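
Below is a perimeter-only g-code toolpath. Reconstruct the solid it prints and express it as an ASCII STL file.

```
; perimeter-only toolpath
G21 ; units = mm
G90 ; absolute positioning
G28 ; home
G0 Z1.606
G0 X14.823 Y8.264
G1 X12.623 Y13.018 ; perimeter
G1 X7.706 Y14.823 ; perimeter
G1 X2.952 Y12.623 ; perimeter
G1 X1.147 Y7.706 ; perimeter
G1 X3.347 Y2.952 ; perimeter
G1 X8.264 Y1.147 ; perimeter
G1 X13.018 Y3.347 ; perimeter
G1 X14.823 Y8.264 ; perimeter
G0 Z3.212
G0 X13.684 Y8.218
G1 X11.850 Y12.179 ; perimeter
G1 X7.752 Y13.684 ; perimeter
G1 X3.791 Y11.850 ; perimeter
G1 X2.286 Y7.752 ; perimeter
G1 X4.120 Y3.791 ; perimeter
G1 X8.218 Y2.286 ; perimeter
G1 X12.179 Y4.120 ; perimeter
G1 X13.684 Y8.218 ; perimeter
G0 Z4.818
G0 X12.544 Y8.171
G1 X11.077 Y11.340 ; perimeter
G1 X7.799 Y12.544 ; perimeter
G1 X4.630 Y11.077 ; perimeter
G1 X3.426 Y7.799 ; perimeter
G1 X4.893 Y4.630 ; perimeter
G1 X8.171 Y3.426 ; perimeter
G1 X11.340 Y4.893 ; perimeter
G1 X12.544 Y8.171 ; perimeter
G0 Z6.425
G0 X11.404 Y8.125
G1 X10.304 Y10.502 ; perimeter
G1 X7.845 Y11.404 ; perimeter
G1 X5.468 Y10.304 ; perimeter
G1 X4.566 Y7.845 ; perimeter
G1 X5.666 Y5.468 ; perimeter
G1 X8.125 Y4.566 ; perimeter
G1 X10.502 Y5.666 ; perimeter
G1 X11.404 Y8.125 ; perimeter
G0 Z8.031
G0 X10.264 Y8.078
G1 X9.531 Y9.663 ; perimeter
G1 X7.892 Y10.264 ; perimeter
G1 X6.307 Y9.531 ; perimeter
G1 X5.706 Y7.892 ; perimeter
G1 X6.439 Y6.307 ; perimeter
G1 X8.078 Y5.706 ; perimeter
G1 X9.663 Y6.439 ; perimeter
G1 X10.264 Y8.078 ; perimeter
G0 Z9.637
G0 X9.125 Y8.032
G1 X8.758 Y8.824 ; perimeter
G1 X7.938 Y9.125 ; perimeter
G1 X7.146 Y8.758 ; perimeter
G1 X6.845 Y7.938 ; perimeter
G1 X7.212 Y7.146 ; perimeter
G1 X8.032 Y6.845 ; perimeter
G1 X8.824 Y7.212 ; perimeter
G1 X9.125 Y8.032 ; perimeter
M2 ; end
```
solid part
  facet normal 0.0000 0.0000 -1.0000
    outer loop
      vertex 7.659 15.963 0.000
      vertex 13.396 13.857 0.000
      vertex 15.963 8.311 0.000
    endloop
  endfacet
  facet normal 0.0000 0.0000 -1.0000
    outer loop
      vertex 2.113 13.396 0.000
      vertex 7.659 15.963 0.000
      vertex 15.963 8.311 0.000
    endloop
  endfacet
  facet normal 0.0000 0.0000 -1.0000
    outer loop
      vertex 0.007 7.659 0.000
      vertex 2.113 13.396 0.000
      vertex 15.963 8.311 0.000
    endloop
  endfacet
  facet normal 0.0000 0.0000 -1.0000
    outer loop
      vertex 2.574 2.113 0.000
      vertex 0.007 7.659 0.000
      vertex 15.963 8.311 0.000
    endloop
  endfacet
  facet normal 0.0000 0.0000 -1.0000
    outer loop
      vertex 8.311 0.007 0.000
      vertex 2.574 2.113 0.000
      vertex 15.963 8.311 0.000
    endloop
  endfacet
  facet normal 0.0000 0.0000 -1.0000
    outer loop
      vertex 13.857 2.574 0.000
      vertex 8.311 0.007 0.000
      vertex 15.963 8.311 0.000
    endloop
  endfacet
  facet normal 0.7588 0.3512 0.5486
    outer loop
      vertex 15.963 8.311 0.000
      vertex 13.396 13.857 0.000
      vertex 7.985 7.985 11.243
    endloop
  endfacet
  facet normal 0.2881 0.7849 0.5486
    outer loop
      vertex 13.396 13.857 0.000
      vertex 7.659 15.963 0.000
      vertex 7.985 7.985 11.243
    endloop
  endfacet
  facet normal -0.3512 0.7588 0.5486
    outer loop
      vertex 7.659 15.963 0.000
      vertex 2.113 13.396 0.000
      vertex 7.985 7.985 11.243
    endloop
  endfacet
  facet normal -0.7849 0.2881 0.5486
    outer loop
      vertex 2.113 13.396 0.000
      vertex 0.007 7.659 0.000
      vertex 7.985 7.985 11.243
    endloop
  endfacet
  facet normal -0.7588 -0.3512 0.5486
    outer loop
      vertex 0.007 7.659 0.000
      vertex 2.574 2.113 0.000
      vertex 7.985 7.985 11.243
    endloop
  endfacet
  facet normal -0.2881 -0.7849 0.5486
    outer loop
      vertex 2.574 2.113 0.000
      vertex 8.311 0.007 0.000
      vertex 7.985 7.985 11.243
    endloop
  endfacet
  facet normal 0.3512 -0.7588 0.5486
    outer loop
      vertex 8.311 0.007 0.000
      vertex 13.857 2.574 0.000
      vertex 7.985 7.985 11.243
    endloop
  endfacet
  facet normal 0.7849 -0.2881 0.5486
    outer loop
      vertex 13.857 2.574 0.000
      vertex 15.963 8.311 0.000
      vertex 7.985 7.985 11.243
    endloop
  endfacet
endsolid part

The G0 Z moves step by Δz≈1.606 mm. The G1 loops shrink linearly with z, so the solid tapers from its base footprint up to z≈11.2. Closing with a flat bottom cap and the tapered top and triangulating gives 14 facets — a regular 8-sided pyramid, base circumscribed radius ≈ 7.99 mm, apex at z ≈ 11.2 mm.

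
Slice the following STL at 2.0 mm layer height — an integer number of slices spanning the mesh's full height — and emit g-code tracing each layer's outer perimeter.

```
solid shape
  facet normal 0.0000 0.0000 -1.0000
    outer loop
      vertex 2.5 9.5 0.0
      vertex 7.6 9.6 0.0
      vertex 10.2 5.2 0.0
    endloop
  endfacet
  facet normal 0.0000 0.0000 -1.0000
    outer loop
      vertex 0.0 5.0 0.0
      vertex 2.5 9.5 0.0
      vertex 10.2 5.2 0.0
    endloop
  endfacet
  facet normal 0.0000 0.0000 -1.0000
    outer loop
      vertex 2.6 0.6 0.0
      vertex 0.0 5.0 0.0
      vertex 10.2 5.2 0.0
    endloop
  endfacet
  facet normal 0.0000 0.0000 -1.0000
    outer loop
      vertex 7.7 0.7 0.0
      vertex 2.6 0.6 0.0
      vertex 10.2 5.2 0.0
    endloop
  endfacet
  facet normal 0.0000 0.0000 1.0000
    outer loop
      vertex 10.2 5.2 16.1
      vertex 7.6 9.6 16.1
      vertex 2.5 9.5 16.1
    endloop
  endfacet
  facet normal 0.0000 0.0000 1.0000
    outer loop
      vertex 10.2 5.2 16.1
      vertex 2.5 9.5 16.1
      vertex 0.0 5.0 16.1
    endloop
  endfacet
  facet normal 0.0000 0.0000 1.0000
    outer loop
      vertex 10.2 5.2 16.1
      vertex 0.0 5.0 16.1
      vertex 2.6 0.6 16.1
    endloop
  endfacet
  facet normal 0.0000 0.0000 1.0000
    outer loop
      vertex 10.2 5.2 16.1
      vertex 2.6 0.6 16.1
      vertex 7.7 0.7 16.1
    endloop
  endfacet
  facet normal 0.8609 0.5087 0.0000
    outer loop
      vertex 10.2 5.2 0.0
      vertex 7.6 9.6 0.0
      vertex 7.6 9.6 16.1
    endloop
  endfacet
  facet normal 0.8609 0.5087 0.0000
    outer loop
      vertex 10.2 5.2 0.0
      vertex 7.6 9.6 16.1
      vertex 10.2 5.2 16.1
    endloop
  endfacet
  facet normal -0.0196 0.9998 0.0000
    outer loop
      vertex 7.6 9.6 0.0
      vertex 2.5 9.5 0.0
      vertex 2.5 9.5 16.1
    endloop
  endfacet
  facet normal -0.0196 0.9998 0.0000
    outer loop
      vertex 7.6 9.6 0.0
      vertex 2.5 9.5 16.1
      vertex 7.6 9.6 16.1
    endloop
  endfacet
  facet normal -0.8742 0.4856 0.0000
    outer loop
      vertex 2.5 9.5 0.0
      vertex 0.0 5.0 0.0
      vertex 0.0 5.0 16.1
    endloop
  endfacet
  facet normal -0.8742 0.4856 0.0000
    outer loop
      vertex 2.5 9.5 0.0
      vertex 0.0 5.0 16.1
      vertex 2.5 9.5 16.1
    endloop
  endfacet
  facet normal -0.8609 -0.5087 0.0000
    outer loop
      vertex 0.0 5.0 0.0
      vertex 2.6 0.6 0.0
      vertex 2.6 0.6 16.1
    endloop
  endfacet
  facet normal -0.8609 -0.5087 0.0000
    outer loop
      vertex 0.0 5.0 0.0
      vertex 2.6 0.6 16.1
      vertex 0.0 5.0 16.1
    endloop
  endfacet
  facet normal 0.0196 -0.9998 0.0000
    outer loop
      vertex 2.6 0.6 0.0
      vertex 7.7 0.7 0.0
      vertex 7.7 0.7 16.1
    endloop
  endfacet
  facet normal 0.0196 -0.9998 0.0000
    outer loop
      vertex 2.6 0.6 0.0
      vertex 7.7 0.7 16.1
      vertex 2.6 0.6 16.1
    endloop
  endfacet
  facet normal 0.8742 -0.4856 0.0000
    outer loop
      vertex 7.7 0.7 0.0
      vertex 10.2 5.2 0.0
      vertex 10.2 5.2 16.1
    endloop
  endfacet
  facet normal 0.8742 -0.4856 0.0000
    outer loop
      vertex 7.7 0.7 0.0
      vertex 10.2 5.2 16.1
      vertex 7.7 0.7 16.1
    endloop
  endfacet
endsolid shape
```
; perimeter-only toolpath
G21 ; units = mm
G90 ; absolute positioning
G28 ; home
; layer 1
G0 Z2.0
G0 X10.2 Y5.2
G1 X7.6 Y9.6
G1 X2.5 Y9.5
G1 X0.0 Y5.0
G1 X2.6 Y0.6
G1 X7.7 Y0.7
G1 X10.2 Y5.2
; layer 2
G0 Z4.0
G0 X10.2 Y5.2
G1 X7.6 Y9.6
G1 X2.5 Y9.5
G1 X0.0 Y5.0
G1 X2.6 Y0.6
G1 X7.7 Y0.7
G1 X10.2 Y5.2
; layer 3
G0 Z6.0
G0 X10.2 Y5.2
G1 X7.6 Y9.6
G1 X2.5 Y9.5
G1 X0.0 Y5.0
G1 X2.6 Y0.6
G1 X7.7 Y0.7
G1 X10.2 Y5.2
; layer 4
G0 Z8.1
G0 X10.2 Y5.2
G1 X7.6 Y9.6
G1 X2.5 Y9.5
G1 X0.0 Y5.0
G1 X2.6 Y0.6
G1 X7.7 Y0.7
G1 X10.2 Y5.2
; layer 5
G0 Z10.1
G0 X10.2 Y5.2
G1 X7.6 Y9.6
G1 X2.5 Y9.5
G1 X0.0 Y5.0
G1 X2.6 Y0.6
G1 X7.7 Y0.7
G1 X10.2 Y5.2
; layer 6
G0 Z12.1
G0 X10.2 Y5.2
G1 X7.6 Y9.6
G1 X2.5 Y9.5
G1 X0.0 Y5.0
G1 X2.6 Y0.6
G1 X7.7 Y0.7
G1 X10.2 Y5.2
; layer 7
G0 Z14.1
G0 X10.2 Y5.2
G1 X7.6 Y9.6
G1 X2.5 Y9.5
G1 X0.0 Y5.0
G1 X2.6 Y0.6
G1 X7.7 Y0.7
G1 X10.2 Y5.2
; layer 8
G0 Z16.1
G0 X10.2 Y5.2
G1 X7.6 Y9.6
G1 X2.5 Y9.5
G1 X0.0 Y5.0
G1 X2.6 Y0.6
G1 X7.7 Y0.7
G1 X10.2 Y5.2
M2 ; end

The solid is a regular 6-sided prism (a cylinder approximated with 6 flat sides), circumscribed radius ≈ 5.1 mm, height ≈ 16.1 mm. Slicing at Δz = 2.0 mm — 8 equal slices spanning the solid's height, so layer i sits at z = i·h/8 — gives 8 non-empty perimeters. Each is a 6-segment closed polygon; G0 lifts to the layer z and rapids to the start vertex, then G1 traces the edges.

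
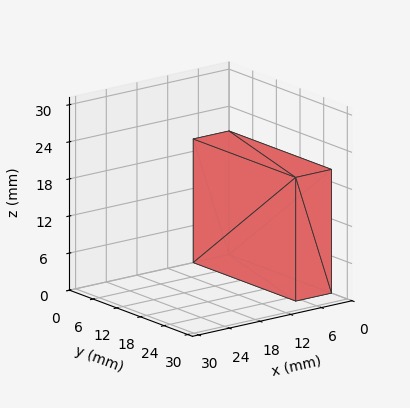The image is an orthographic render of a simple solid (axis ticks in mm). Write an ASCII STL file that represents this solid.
Reading the render: the shape is a rectangular box, roughly 7 × 26 mm footprint and 20 mm tall (dimensions read to the nearest mm from the axis ticks). For the STL, each face is triangulated and given an outward normal.

solid part
  facet normal 0.0000 0.0000 -1.0000
    outer loop
      vertex 7.0 26.0 0.0
      vertex 7.0 0.0 0.0
      vertex 0.0 0.0 0.0
    endloop
  endfacet
  facet normal 0.0000 0.0000 -1.0000
    outer loop
      vertex 0.0 26.0 0.0
      vertex 7.0 26.0 0.0
      vertex 0.0 0.0 0.0
    endloop
  endfacet
  facet normal 0.0000 0.0000 1.0000
    outer loop
      vertex 0.0 0.0 20.0
      vertex 7.0 0.0 20.0
      vertex 7.0 26.0 20.0
    endloop
  endfacet
  facet normal 0.0000 0.0000 1.0000
    outer loop
      vertex 0.0 0.0 20.0
      vertex 7.0 26.0 20.0
      vertex 0.0 26.0 20.0
    endloop
  endfacet
  facet normal 0.0000 -1.0000 0.0000
    outer loop
      vertex 0.0 0.0 0.0
      vertex 7.0 0.0 0.0
      vertex 7.0 0.0 20.0
    endloop
  endfacet
  facet normal 0.0000 -1.0000 0.0000
    outer loop
      vertex 0.0 0.0 0.0
      vertex 7.0 0.0 20.0
      vertex 0.0 0.0 20.0
    endloop
  endfacet
  facet normal 0.0000 1.0000 0.0000
    outer loop
      vertex 7.0 26.0 20.0
      vertex 7.0 26.0 0.0
      vertex 0.0 26.0 0.0
    endloop
  endfacet
  facet normal 0.0000 1.0000 0.0000
    outer loop
      vertex 0.0 26.0 20.0
      vertex 7.0 26.0 20.0
      vertex 0.0 26.0 0.0
    endloop
  endfacet
  facet normal -1.0000 0.0000 0.0000
    outer loop
      vertex 0.0 26.0 20.0
      vertex 0.0 26.0 0.0
      vertex 0.0 0.0 0.0
    endloop
  endfacet
  facet normal -1.0000 0.0000 0.0000
    outer loop
      vertex 0.0 0.0 20.0
      vertex 0.0 26.0 20.0
      vertex 0.0 0.0 0.0
    endloop
  endfacet
  facet normal 1.0000 0.0000 0.0000
    outer loop
      vertex 7.0 0.0 0.0
      vertex 7.0 26.0 0.0
      vertex 7.0 26.0 20.0
    endloop
  endfacet
  facet normal 1.0000 0.0000 0.0000
    outer loop
      vertex 7.0 0.0 0.0
      vertex 7.0 26.0 20.0
      vertex 7.0 0.0 20.0
    endloop
  endfacet
endsolid part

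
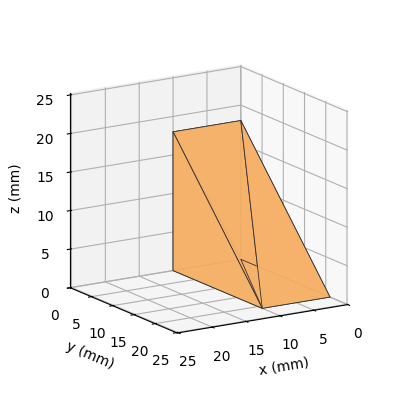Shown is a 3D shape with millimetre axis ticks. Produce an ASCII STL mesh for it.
Reading the render: the shape is a wedge (ramp): 10 × 21 mm base, rising to 18 mm along the y=0 edge and sloping linearly to z=0 at y=21 (dimensions read to the nearest mm from the axis ticks). For the STL, each face is triangulated and given an outward normal.

solid part
  facet normal 0.0000 0.0000 -1.0000
    outer loop
      vertex 10.0 21.0 0.0
      vertex 10.0 0.0 0.0
      vertex 0.0 0.0 0.0
    endloop
  endfacet
  facet normal 0.0000 0.0000 -1.0000
    outer loop
      vertex 0.0 21.0 0.0
      vertex 10.0 21.0 0.0
      vertex 0.0 0.0 0.0
    endloop
  endfacet
  facet normal 0.0000 -1.0000 0.0000
    outer loop
      vertex 0.0 0.0 0.0
      vertex 10.0 0.0 0.0
      vertex 10.0 0.0 18.0
    endloop
  endfacet
  facet normal 0.0000 -1.0000 0.0000
    outer loop
      vertex 0.0 0.0 0.0
      vertex 10.0 0.0 18.0
      vertex 0.0 0.0 18.0
    endloop
  endfacet
  facet normal 0.0000 0.6508 0.7593
    outer loop
      vertex 0.0 0.0 18.0
      vertex 10.0 0.0 18.0
      vertex 10.0 21.0 0.0
    endloop
  endfacet
  facet normal 0.0000 0.6508 0.7593
    outer loop
      vertex 0.0 0.0 18.0
      vertex 10.0 21.0 0.0
      vertex 0.0 21.0 0.0
    endloop
  endfacet
  facet normal -1.0000 0.0000 0.0000
    outer loop
      vertex 0.0 0.0 18.0
      vertex 0.0 21.0 0.0
      vertex 0.0 0.0 0.0
    endloop
  endfacet
  facet normal 1.0000 0.0000 0.0000
    outer loop
      vertex 10.0 0.0 0.0
      vertex 10.0 21.0 0.0
      vertex 10.0 0.0 18.0
    endloop
  endfacet
endsolid part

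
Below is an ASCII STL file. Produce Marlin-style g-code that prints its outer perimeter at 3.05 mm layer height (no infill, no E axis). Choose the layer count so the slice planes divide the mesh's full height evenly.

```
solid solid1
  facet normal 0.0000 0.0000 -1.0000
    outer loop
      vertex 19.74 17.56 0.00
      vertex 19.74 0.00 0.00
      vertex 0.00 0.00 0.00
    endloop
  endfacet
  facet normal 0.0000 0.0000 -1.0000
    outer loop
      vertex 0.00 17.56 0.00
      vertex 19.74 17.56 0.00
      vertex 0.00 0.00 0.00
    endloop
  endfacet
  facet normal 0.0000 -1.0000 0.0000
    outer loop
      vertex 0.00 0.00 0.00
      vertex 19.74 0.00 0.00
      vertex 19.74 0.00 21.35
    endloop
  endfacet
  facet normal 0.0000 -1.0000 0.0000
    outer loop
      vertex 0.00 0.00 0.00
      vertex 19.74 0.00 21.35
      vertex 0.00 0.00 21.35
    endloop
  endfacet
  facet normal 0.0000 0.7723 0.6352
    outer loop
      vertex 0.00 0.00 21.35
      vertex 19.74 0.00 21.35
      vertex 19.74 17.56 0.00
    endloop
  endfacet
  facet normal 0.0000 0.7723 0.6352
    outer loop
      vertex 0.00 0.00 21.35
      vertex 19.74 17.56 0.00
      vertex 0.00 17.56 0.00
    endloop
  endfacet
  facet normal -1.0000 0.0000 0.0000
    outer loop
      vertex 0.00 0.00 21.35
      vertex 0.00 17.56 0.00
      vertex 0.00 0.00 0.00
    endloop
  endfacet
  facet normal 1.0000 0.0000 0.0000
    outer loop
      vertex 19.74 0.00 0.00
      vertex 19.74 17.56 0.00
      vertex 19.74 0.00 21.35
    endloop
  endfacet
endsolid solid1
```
; perimeter-only toolpath
G21 ; units = mm
G90 ; absolute positioning
G28 ; home
; layer 1
G0 Z3.05
G0 X0.00 Y0.00
G1 X19.74 Y0.00
G1 X19.74 Y15.05
G1 X0.00 Y15.05
G1 X0.00 Y0.00
; layer 2
G0 Z6.10
G0 X0.00 Y0.00
G1 X19.74 Y0.00
G1 X19.74 Y12.54
G1 X0.00 Y12.54
G1 X0.00 Y0.00
; layer 3
G0 Z9.15
G0 X0.00 Y0.00
G1 X19.74 Y0.00
G1 X19.74 Y10.03
G1 X0.00 Y10.03
G1 X0.00 Y0.00
; layer 4
G0 Z12.20
G0 X0.00 Y0.00
G1 X19.74 Y0.00
G1 X19.74 Y7.53
G1 X0.00 Y7.53
G1 X0.00 Y0.00
; layer 5
G0 Z15.25
G0 X0.00 Y0.00
G1 X19.74 Y0.00
G1 X19.74 Y5.02
G1 X0.00 Y5.02
G1 X0.00 Y0.00
; layer 6
G0 Z18.30
G0 X0.00 Y0.00
G1 X19.74 Y0.00
G1 X19.74 Y2.51
G1 X0.00 Y2.51
G1 X0.00 Y0.00
M2 ; end

The solid is a wedge (ramp): 19.7 × 17.6 mm base, rising to 21.4 mm along the y=0 edge and sloping linearly to z=0 at y=17.6. Slicing at Δz = 3.05 mm — 7 equal slices spanning the solid's height, so layer i sits at z = i·h/7 — gives 6 non-empty perimeters. Each is a 4-segment closed polygon; G0 lifts to the layer z and rapids to the start vertex, then G1 traces the edges. The cross-section shrinks linearly with z (the slice at the apex is degenerate and omitted).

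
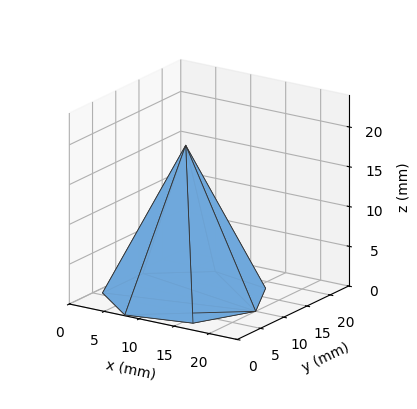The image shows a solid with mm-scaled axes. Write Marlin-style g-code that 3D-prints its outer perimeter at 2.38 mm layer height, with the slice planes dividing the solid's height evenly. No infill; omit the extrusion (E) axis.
Reading the render: the shape is a regular 7-sided pyramid, base circumscribed radius ≈ 10 mm, apex at z ≈ 19 mm (dimensions read to the nearest mm from the axis ticks). For the g-code, the solid's height is divided into equal slices at the stated Δz and each level perimeter traced with G1 moves after a G0 lift.

; perimeter-only toolpath
G21 ; units = mm
G90 ; absolute positioning
G28 ; home
; layer 1
G0 Z2.38
G0 X18.75 Y10.00
G1 X15.45 Y16.84
G1 X8.05 Y18.53
G1 X2.12 Y13.80
G1 X2.12 Y6.20
G1 X8.05 Y1.47
G1 X15.45 Y3.16
G1 X18.75 Y10.00
; layer 2
G0 Z4.75
G0 X17.50 Y10.00
G1 X14.67 Y15.87
G1 X8.33 Y17.31
G1 X3.24 Y13.25
G1 X3.24 Y6.75
G1 X8.33 Y2.69
G1 X14.67 Y4.13
G1 X17.50 Y10.00
; layer 3
G0 Z7.12
G0 X16.25 Y10.00
G1 X13.89 Y14.89
G1 X8.61 Y16.09
G1 X4.37 Y12.71
G1 X4.37 Y7.29
G1 X8.61 Y3.91
G1 X13.89 Y5.11
G1 X16.25 Y10.00
; layer 4
G0 Z9.50
G0 X15.00 Y10.00
G1 X13.12 Y13.91
G1 X8.88 Y14.88
G1 X5.50 Y12.17
G1 X5.50 Y7.83
G1 X8.88 Y5.12
G1 X13.12 Y6.09
G1 X15.00 Y10.00
; layer 5
G0 Z11.88
G0 X13.75 Y10.00
G1 X12.34 Y12.93
G1 X9.16 Y13.66
G1 X6.62 Y11.63
G1 X6.62 Y8.37
G1 X9.16 Y6.34
G1 X12.34 Y7.07
G1 X13.75 Y10.00
; layer 6
G0 Z14.25
G0 X12.50 Y10.00
G1 X11.56 Y11.96
G1 X9.44 Y12.44
G1 X7.75 Y11.09
G1 X7.75 Y8.91
G1 X9.44 Y7.56
G1 X11.56 Y8.04
G1 X12.50 Y10.00
; layer 7
G0 Z16.62
G0 X11.25 Y10.00
G1 X10.78 Y10.98
G1 X9.72 Y11.22
G1 X8.87 Y10.54
G1 X8.87 Y9.46
G1 X9.72 Y8.78
G1 X10.78 Y9.02
G1 X11.25 Y10.00
M2 ; end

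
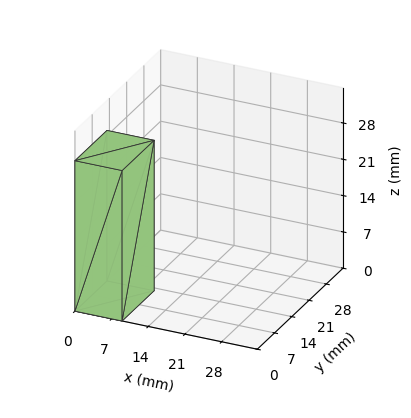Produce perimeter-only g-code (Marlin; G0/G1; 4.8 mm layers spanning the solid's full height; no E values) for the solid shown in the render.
Reading the render: the shape is a rectangular box, roughly 9 × 13 mm footprint and 29 mm tall (dimensions read to the nearest mm from the axis ticks). For the g-code, the solid's height is divided into equal slices at the stated Δz and each level perimeter traced with G1 moves after a G0 lift.

; perimeter-only toolpath
G21 ; units = mm
G90 ; absolute positioning
G28 ; home
; layer 1
G0 Z4.8
G0 X0.0 Y0.0
G1 X9.0 Y0.0
G1 X9.0 Y13.0
G1 X0.0 Y13.0
G1 X0.0 Y0.0
; layer 2
G0 Z9.7
G0 X0.0 Y0.0
G1 X9.0 Y0.0
G1 X9.0 Y13.0
G1 X0.0 Y13.0
G1 X0.0 Y0.0
; layer 3
G0 Z14.5
G0 X0.0 Y0.0
G1 X9.0 Y0.0
G1 X9.0 Y13.0
G1 X0.0 Y13.0
G1 X0.0 Y0.0
; layer 4
G0 Z19.3
G0 X0.0 Y0.0
G1 X9.0 Y0.0
G1 X9.0 Y13.0
G1 X0.0 Y13.0
G1 X0.0 Y0.0
; layer 5
G0 Z24.2
G0 X0.0 Y0.0
G1 X9.0 Y0.0
G1 X9.0 Y13.0
G1 X0.0 Y13.0
G1 X0.0 Y0.0
; layer 6
G0 Z29.0
G0 X0.0 Y0.0
G1 X9.0 Y0.0
G1 X9.0 Y13.0
G1 X0.0 Y13.0
G1 X0.0 Y0.0
M2 ; end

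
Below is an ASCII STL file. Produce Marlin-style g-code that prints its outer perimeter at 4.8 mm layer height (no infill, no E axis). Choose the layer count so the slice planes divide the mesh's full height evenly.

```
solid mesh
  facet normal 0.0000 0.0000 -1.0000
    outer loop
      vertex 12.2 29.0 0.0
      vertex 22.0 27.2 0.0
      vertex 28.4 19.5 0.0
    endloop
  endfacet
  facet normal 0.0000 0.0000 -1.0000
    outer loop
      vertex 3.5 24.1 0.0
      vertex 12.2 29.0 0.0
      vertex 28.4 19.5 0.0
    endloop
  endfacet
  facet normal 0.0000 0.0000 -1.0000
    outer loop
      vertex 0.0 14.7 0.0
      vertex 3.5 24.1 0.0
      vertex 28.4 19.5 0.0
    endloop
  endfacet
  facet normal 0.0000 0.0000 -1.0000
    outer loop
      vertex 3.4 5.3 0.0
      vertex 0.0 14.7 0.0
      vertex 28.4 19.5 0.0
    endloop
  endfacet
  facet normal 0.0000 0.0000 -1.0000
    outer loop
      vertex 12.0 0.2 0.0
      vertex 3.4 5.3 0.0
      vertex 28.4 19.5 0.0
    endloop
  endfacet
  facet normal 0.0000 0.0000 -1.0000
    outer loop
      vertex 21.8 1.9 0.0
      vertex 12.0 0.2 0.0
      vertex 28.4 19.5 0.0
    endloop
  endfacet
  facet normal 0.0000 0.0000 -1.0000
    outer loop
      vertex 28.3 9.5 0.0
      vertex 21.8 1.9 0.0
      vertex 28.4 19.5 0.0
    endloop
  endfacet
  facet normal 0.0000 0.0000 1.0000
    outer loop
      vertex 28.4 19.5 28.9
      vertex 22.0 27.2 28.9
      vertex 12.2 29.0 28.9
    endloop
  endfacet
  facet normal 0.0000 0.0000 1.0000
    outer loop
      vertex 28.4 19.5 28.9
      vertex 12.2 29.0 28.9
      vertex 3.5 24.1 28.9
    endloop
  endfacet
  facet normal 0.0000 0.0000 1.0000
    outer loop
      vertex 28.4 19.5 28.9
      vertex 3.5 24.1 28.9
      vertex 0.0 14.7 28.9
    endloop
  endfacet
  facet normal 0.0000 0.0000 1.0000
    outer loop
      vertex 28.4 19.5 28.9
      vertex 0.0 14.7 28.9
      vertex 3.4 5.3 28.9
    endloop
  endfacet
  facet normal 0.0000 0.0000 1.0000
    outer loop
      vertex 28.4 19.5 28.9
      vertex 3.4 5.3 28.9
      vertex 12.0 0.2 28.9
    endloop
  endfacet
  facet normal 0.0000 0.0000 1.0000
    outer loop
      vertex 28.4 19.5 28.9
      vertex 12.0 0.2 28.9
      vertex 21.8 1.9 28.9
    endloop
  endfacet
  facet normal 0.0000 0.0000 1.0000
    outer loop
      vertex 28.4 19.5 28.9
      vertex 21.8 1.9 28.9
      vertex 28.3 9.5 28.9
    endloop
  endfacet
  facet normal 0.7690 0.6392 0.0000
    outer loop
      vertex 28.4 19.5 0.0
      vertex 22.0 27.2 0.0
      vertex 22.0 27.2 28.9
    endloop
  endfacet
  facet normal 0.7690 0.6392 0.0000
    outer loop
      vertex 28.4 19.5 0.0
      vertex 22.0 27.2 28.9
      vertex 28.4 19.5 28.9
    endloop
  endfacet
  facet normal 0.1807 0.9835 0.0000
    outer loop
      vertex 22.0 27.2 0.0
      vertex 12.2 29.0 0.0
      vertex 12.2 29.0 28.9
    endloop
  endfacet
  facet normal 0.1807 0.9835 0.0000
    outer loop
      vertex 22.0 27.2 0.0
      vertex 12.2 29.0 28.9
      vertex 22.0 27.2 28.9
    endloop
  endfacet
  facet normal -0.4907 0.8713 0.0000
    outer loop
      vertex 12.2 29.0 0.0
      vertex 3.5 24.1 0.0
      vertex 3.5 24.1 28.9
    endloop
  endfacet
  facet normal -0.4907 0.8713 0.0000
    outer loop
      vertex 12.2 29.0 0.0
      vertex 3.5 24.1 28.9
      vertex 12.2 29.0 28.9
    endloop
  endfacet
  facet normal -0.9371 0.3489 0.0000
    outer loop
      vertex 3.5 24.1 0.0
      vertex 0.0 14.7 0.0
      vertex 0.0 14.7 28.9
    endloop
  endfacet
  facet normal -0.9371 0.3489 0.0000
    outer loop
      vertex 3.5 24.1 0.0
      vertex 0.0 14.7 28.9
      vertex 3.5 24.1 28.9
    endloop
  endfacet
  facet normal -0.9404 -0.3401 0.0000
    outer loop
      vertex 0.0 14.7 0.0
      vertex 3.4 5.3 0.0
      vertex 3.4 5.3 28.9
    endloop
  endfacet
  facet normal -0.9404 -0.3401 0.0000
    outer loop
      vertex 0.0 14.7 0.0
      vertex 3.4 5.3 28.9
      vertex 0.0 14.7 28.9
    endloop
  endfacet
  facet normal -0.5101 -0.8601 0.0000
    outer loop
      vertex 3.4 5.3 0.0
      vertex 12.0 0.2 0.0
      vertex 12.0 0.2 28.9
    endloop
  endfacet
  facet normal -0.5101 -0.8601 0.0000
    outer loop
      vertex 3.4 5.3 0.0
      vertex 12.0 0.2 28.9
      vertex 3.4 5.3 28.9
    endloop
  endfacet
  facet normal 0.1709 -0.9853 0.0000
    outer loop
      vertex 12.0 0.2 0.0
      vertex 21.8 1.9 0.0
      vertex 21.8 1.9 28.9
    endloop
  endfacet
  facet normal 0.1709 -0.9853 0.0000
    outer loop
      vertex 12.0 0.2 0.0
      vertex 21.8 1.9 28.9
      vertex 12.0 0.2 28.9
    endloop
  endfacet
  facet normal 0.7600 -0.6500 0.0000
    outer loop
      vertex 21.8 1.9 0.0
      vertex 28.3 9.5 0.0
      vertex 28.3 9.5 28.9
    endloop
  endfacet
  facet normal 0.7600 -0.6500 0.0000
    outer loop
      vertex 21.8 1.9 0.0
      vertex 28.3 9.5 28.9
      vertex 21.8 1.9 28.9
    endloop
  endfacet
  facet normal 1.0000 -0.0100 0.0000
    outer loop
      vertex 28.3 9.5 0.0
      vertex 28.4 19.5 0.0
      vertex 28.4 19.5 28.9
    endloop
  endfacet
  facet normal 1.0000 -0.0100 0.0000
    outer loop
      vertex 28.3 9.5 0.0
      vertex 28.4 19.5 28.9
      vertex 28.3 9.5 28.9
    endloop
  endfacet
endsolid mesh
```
; perimeter-only toolpath
G21 ; units = mm
G90 ; absolute positioning
G28 ; home
; layer 1
G0 Z4.8
G0 X28.4 Y19.5
G1 X22.0 Y27.2
G1 X12.2 Y29.0
G1 X3.5 Y24.1
G1 X0.0 Y14.7
G1 X3.4 Y5.3
G1 X12.0 Y0.2
G1 X21.8 Y1.9
G1 X28.3 Y9.5
G1 X28.4 Y19.5
; layer 2
G0 Z9.6
G0 X28.4 Y19.5
G1 X22.0 Y27.2
G1 X12.2 Y29.0
G1 X3.5 Y24.1
G1 X0.0 Y14.7
G1 X3.4 Y5.3
G1 X12.0 Y0.2
G1 X21.8 Y1.9
G1 X28.3 Y9.5
G1 X28.4 Y19.5
; layer 3
G0 Z14.4
G0 X28.4 Y19.5
G1 X22.0 Y27.2
G1 X12.2 Y29.0
G1 X3.5 Y24.1
G1 X0.0 Y14.7
G1 X3.4 Y5.3
G1 X12.0 Y0.2
G1 X21.8 Y1.9
G1 X28.3 Y9.5
G1 X28.4 Y19.5
; layer 4
G0 Z19.3
G0 X28.4 Y19.5
G1 X22.0 Y27.2
G1 X12.2 Y29.0
G1 X3.5 Y24.1
G1 X0.0 Y14.7
G1 X3.4 Y5.3
G1 X12.0 Y0.2
G1 X21.8 Y1.9
G1 X28.3 Y9.5
G1 X28.4 Y19.5
; layer 5
G0 Z24.1
G0 X28.4 Y19.5
G1 X22.0 Y27.2
G1 X12.2 Y29.0
G1 X3.5 Y24.1
G1 X0.0 Y14.7
G1 X3.4 Y5.3
G1 X12.0 Y0.2
G1 X21.8 Y1.9
G1 X28.3 Y9.5
G1 X28.4 Y19.5
; layer 6
G0 Z28.9
G0 X28.4 Y19.5
G1 X22.0 Y27.2
G1 X12.2 Y29.0
G1 X3.5 Y24.1
G1 X0.0 Y14.7
G1 X3.4 Y5.3
G1 X12.0 Y0.2
G1 X21.8 Y1.9
G1 X28.3 Y9.5
G1 X28.4 Y19.5
M2 ; end

The solid is a regular 9-sided prism (a cylinder approximated with 9 flat sides), circumscribed radius ≈ 14.6 mm, height ≈ 28.9 mm. Slicing at Δz = 4.8 mm — 6 equal slices spanning the solid's height, so layer i sits at z = i·h/6 — gives 6 non-empty perimeters. Each is a 9-segment closed polygon; G0 lifts to the layer z and rapids to the start vertex, then G1 traces the edges.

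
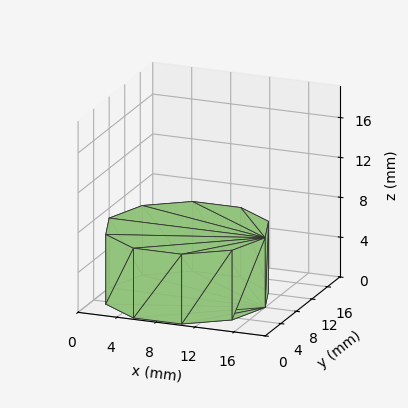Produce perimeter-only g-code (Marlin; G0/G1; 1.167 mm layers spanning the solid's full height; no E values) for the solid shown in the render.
Reading the render: the shape is a regular 10-sided prism (a cylinder approximated with 10 flat sides), circumscribed radius ≈ 8 mm, height ≈ 7 mm (dimensions read to the nearest mm from the axis ticks). For the g-code, the solid's height is divided into equal slices at the stated Δz and each level perimeter traced with G1 moves after a G0 lift.

; perimeter-only toolpath
G21 ; units = mm
G90 ; absolute positioning
G28 ; home
; layer 1
G0 Z1.167
G0 X16.000 Y8.000
G1 X14.472 Y12.702
G1 X10.472 Y15.608
G1 X5.528 Y15.608
G1 X1.528 Y12.702
G1 X0.000 Y8.000
G1 X1.528 Y3.298
G1 X5.528 Y0.392
G1 X10.472 Y0.392
G1 X14.472 Y3.298
G1 X16.000 Y8.000
; layer 2
G0 Z2.333
G0 X16.000 Y8.000
G1 X14.472 Y12.702
G1 X10.472 Y15.608
G1 X5.528 Y15.608
G1 X1.528 Y12.702
G1 X0.000 Y8.000
G1 X1.528 Y3.298
G1 X5.528 Y0.392
G1 X10.472 Y0.392
G1 X14.472 Y3.298
G1 X16.000 Y8.000
; layer 3
G0 Z3.500
G0 X16.000 Y8.000
G1 X14.472 Y12.702
G1 X10.472 Y15.608
G1 X5.528 Y15.608
G1 X1.528 Y12.702
G1 X0.000 Y8.000
G1 X1.528 Y3.298
G1 X5.528 Y0.392
G1 X10.472 Y0.392
G1 X14.472 Y3.298
G1 X16.000 Y8.000
; layer 4
G0 Z4.667
G0 X16.000 Y8.000
G1 X14.472 Y12.702
G1 X10.472 Y15.608
G1 X5.528 Y15.608
G1 X1.528 Y12.702
G1 X0.000 Y8.000
G1 X1.528 Y3.298
G1 X5.528 Y0.392
G1 X10.472 Y0.392
G1 X14.472 Y3.298
G1 X16.000 Y8.000
; layer 5
G0 Z5.833
G0 X16.000 Y8.000
G1 X14.472 Y12.702
G1 X10.472 Y15.608
G1 X5.528 Y15.608
G1 X1.528 Y12.702
G1 X0.000 Y8.000
G1 X1.528 Y3.298
G1 X5.528 Y0.392
G1 X10.472 Y0.392
G1 X14.472 Y3.298
G1 X16.000 Y8.000
; layer 6
G0 Z7.000
G0 X16.000 Y8.000
G1 X14.472 Y12.702
G1 X10.472 Y15.608
G1 X5.528 Y15.608
G1 X1.528 Y12.702
G1 X0.000 Y8.000
G1 X1.528 Y3.298
G1 X5.528 Y0.392
G1 X10.472 Y0.392
G1 X14.472 Y3.298
G1 X16.000 Y8.000
M2 ; end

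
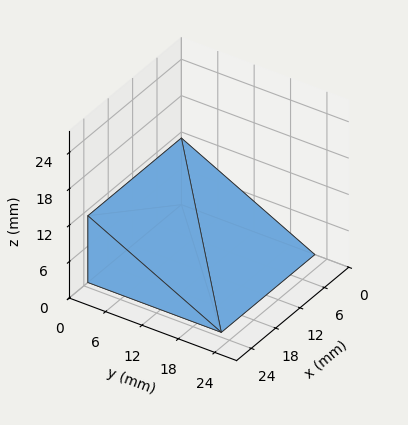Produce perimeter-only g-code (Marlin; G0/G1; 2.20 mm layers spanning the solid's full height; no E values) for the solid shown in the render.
Reading the render: the shape is a wedge (ramp): 23 × 22 mm base, rising to 11 mm along the y=0 edge and sloping linearly to z=0 at y=22 (dimensions read to the nearest mm from the axis ticks). For the g-code, the solid's height is divided into equal slices at the stated Δz and each level perimeter traced with G1 moves after a G0 lift.

; perimeter-only toolpath
G21 ; units = mm
G90 ; absolute positioning
G28 ; home
; layer 1
G0 Z2.20
G0 X0.00 Y0.00
G1 X23.00 Y0.00
G1 X23.00 Y17.60
G1 X0.00 Y17.60
G1 X0.00 Y0.00
; layer 2
G0 Z4.40
G0 X0.00 Y0.00
G1 X23.00 Y0.00
G1 X23.00 Y13.20
G1 X0.00 Y13.20
G1 X0.00 Y0.00
; layer 3
G0 Z6.60
G0 X0.00 Y0.00
G1 X23.00 Y0.00
G1 X23.00 Y8.80
G1 X0.00 Y8.80
G1 X0.00 Y0.00
; layer 4
G0 Z8.80
G0 X0.00 Y0.00
G1 X23.00 Y0.00
G1 X23.00 Y4.40
G1 X0.00 Y4.40
G1 X0.00 Y0.00
M2 ; end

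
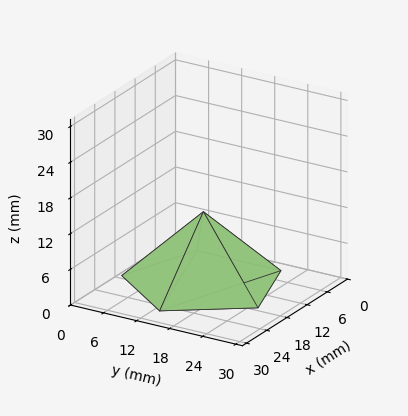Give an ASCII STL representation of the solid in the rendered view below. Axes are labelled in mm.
Reading the render: the shape is a regular 5-sided pyramid, base circumscribed radius ≈ 13 mm, apex at z ≈ 12 mm (dimensions read to the nearest mm from the axis ticks). For the STL, each face is triangulated and given an outward normal.

solid part
  facet normal 0.0000 0.0000 -1.0000
    outer loop
      vertex 2.48 20.64 0.00
      vertex 17.02 25.36 0.00
      vertex 26.00 13.00 0.00
    endloop
  endfacet
  facet normal 0.0000 0.0000 -1.0000
    outer loop
      vertex 2.48 5.36 0.00
      vertex 2.48 20.64 0.00
      vertex 26.00 13.00 0.00
    endloop
  endfacet
  facet normal 0.0000 0.0000 -1.0000
    outer loop
      vertex 17.02 0.64 0.00
      vertex 2.48 5.36 0.00
      vertex 26.00 13.00 0.00
    endloop
  endfacet
  facet normal 0.6084 0.4420 0.6591
    outer loop
      vertex 26.00 13.00 0.00
      vertex 17.02 25.36 0.00
      vertex 13.00 13.00 12.00
    endloop
  endfacet
  facet normal -0.2322 0.7154 0.6590
    outer loop
      vertex 17.02 25.36 0.00
      vertex 2.48 20.64 0.00
      vertex 13.00 13.00 12.00
    endloop
  endfacet
  facet normal -0.7520 0.0000 0.6592
    outer loop
      vertex 2.48 20.64 0.00
      vertex 2.48 5.36 0.00
      vertex 13.00 13.00 12.00
    endloop
  endfacet
  facet normal -0.2322 -0.7154 0.6590
    outer loop
      vertex 2.48 5.36 0.00
      vertex 17.02 0.64 0.00
      vertex 13.00 13.00 12.00
    endloop
  endfacet
  facet normal 0.6084 -0.4420 0.6591
    outer loop
      vertex 17.02 0.64 0.00
      vertex 26.00 13.00 0.00
      vertex 13.00 13.00 12.00
    endloop
  endfacet
endsolid part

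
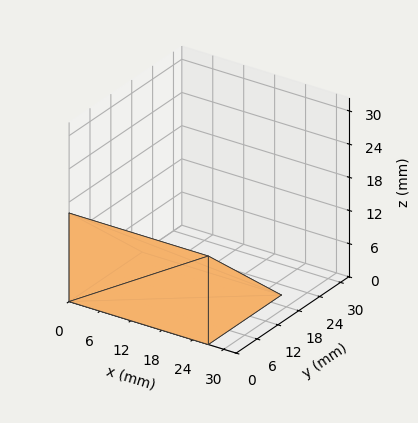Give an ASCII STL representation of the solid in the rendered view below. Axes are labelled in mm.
Reading the render: the shape is a wedge (ramp): 27 × 21 mm base, rising to 16 mm along the y=0 edge and sloping linearly to z=0 at y=21 (dimensions read to the nearest mm from the axis ticks). For the STL, each face is triangulated and given an outward normal.

solid part
  facet normal 0.0000 0.0000 -1.0000
    outer loop
      vertex 27.000 21.000 0.000
      vertex 27.000 0.000 0.000
      vertex 0.000 0.000 0.000
    endloop
  endfacet
  facet normal 0.0000 0.0000 -1.0000
    outer loop
      vertex 0.000 21.000 0.000
      vertex 27.000 21.000 0.000
      vertex 0.000 0.000 0.000
    endloop
  endfacet
  facet normal 0.0000 -1.0000 0.0000
    outer loop
      vertex 0.000 0.000 0.000
      vertex 27.000 0.000 0.000
      vertex 27.000 0.000 16.000
    endloop
  endfacet
  facet normal 0.0000 -1.0000 0.0000
    outer loop
      vertex 0.000 0.000 0.000
      vertex 27.000 0.000 16.000
      vertex 0.000 0.000 16.000
    endloop
  endfacet
  facet normal 0.0000 0.6060 0.7954
    outer loop
      vertex 0.000 0.000 16.000
      vertex 27.000 0.000 16.000
      vertex 27.000 21.000 0.000
    endloop
  endfacet
  facet normal 0.0000 0.6060 0.7954
    outer loop
      vertex 0.000 0.000 16.000
      vertex 27.000 21.000 0.000
      vertex 0.000 21.000 0.000
    endloop
  endfacet
  facet normal -1.0000 0.0000 0.0000
    outer loop
      vertex 0.000 0.000 16.000
      vertex 0.000 21.000 0.000
      vertex 0.000 0.000 0.000
    endloop
  endfacet
  facet normal 1.0000 0.0000 0.0000
    outer loop
      vertex 27.000 0.000 0.000
      vertex 27.000 21.000 0.000
      vertex 27.000 0.000 16.000
    endloop
  endfacet
endsolid part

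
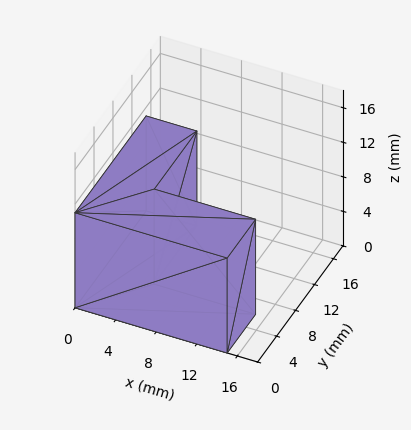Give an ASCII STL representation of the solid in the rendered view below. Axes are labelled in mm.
Reading the render: the shape is an L-shaped prism: outer 15 × 15 mm, arm thicknesses ≈ 6 mm (horizontal) and 5 mm (vertical), extruded 11 mm in z (dimensions read to the nearest mm from the axis ticks). For the STL, each face is triangulated and given an outward normal.

solid part
  facet normal 0.0000 0.0000 -1.0000
    outer loop
      vertex 15.000 6.000 0.000
      vertex 15.000 0.000 0.000
      vertex 0.000 0.000 0.000
    endloop
  endfacet
  facet normal 0.0000 0.0000 -1.0000
    outer loop
      vertex 5.000 6.000 0.000
      vertex 15.000 6.000 0.000
      vertex 0.000 0.000 0.000
    endloop
  endfacet
  facet normal 0.0000 0.0000 -1.0000
    outer loop
      vertex 5.000 15.000 0.000
      vertex 5.000 6.000 0.000
      vertex 0.000 0.000 0.000
    endloop
  endfacet
  facet normal 0.0000 0.0000 -1.0000
    outer loop
      vertex 0.000 15.000 0.000
      vertex 5.000 15.000 0.000
      vertex 0.000 0.000 0.000
    endloop
  endfacet
  facet normal 0.0000 0.0000 1.0000
    outer loop
      vertex 0.000 0.000 11.000
      vertex 15.000 0.000 11.000
      vertex 15.000 6.000 11.000
    endloop
  endfacet
  facet normal 0.0000 0.0000 1.0000
    outer loop
      vertex 0.000 0.000 11.000
      vertex 15.000 6.000 11.000
      vertex 5.000 6.000 11.000
    endloop
  endfacet
  facet normal 0.0000 0.0000 1.0000
    outer loop
      vertex 0.000 0.000 11.000
      vertex 5.000 6.000 11.000
      vertex 5.000 15.000 11.000
    endloop
  endfacet
  facet normal 0.0000 0.0000 1.0000
    outer loop
      vertex 0.000 0.000 11.000
      vertex 5.000 15.000 11.000
      vertex 0.000 15.000 11.000
    endloop
  endfacet
  facet normal 0.0000 -1.0000 0.0000
    outer loop
      vertex 0.000 0.000 0.000
      vertex 15.000 0.000 0.000
      vertex 15.000 0.000 11.000
    endloop
  endfacet
  facet normal 0.0000 -1.0000 0.0000
    outer loop
      vertex 0.000 0.000 0.000
      vertex 15.000 0.000 11.000
      vertex 0.000 0.000 11.000
    endloop
  endfacet
  facet normal 1.0000 0.0000 0.0000
    outer loop
      vertex 15.000 0.000 0.000
      vertex 15.000 6.000 0.000
      vertex 15.000 6.000 11.000
    endloop
  endfacet
  facet normal 1.0000 0.0000 0.0000
    outer loop
      vertex 15.000 0.000 0.000
      vertex 15.000 6.000 11.000
      vertex 15.000 0.000 11.000
    endloop
  endfacet
  facet normal 0.0000 1.0000 0.0000
    outer loop
      vertex 15.000 6.000 0.000
      vertex 5.000 6.000 0.000
      vertex 5.000 6.000 11.000
    endloop
  endfacet
  facet normal 0.0000 1.0000 0.0000
    outer loop
      vertex 15.000 6.000 0.000
      vertex 5.000 6.000 11.000
      vertex 15.000 6.000 11.000
    endloop
  endfacet
  facet normal 1.0000 0.0000 0.0000
    outer loop
      vertex 5.000 6.000 0.000
      vertex 5.000 15.000 0.000
      vertex 5.000 15.000 11.000
    endloop
  endfacet
  facet normal 1.0000 0.0000 0.0000
    outer loop
      vertex 5.000 6.000 0.000
      vertex 5.000 15.000 11.000
      vertex 5.000 6.000 11.000
    endloop
  endfacet
  facet normal 0.0000 1.0000 0.0000
    outer loop
      vertex 5.000 15.000 0.000
      vertex 0.000 15.000 0.000
      vertex 0.000 15.000 11.000
    endloop
  endfacet
  facet normal 0.0000 1.0000 0.0000
    outer loop
      vertex 5.000 15.000 0.000
      vertex 0.000 15.000 11.000
      vertex 5.000 15.000 11.000
    endloop
  endfacet
  facet normal -1.0000 0.0000 0.0000
    outer loop
      vertex 0.000 15.000 0.000
      vertex 0.000 0.000 0.000
      vertex 0.000 0.000 11.000
    endloop
  endfacet
  facet normal -1.0000 0.0000 0.0000
    outer loop
      vertex 0.000 15.000 0.000
      vertex 0.000 0.000 11.000
      vertex 0.000 15.000 11.000
    endloop
  endfacet
endsolid part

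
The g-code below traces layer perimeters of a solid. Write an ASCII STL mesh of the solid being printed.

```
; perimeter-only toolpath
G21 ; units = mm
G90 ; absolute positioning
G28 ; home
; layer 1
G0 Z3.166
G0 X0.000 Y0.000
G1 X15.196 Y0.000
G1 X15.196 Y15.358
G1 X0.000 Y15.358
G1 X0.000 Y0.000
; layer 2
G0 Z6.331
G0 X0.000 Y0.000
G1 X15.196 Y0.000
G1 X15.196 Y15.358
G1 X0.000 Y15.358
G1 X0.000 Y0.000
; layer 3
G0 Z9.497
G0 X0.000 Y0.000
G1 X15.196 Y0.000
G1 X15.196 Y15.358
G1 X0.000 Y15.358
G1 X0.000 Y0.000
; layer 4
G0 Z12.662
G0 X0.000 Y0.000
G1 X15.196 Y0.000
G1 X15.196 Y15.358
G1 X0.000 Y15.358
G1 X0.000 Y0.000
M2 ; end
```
solid part
  facet normal 0.0000 0.0000 -1.0000
    outer loop
      vertex 15.196 15.358 0.000
      vertex 15.196 0.000 0.000
      vertex 0.000 0.000 0.000
    endloop
  endfacet
  facet normal 0.0000 0.0000 -1.0000
    outer loop
      vertex 0.000 15.358 0.000
      vertex 15.196 15.358 0.000
      vertex 0.000 0.000 0.000
    endloop
  endfacet
  facet normal 0.0000 0.0000 1.0000
    outer loop
      vertex 0.000 0.000 12.662
      vertex 15.196 0.000 12.662
      vertex 15.196 15.358 12.662
    endloop
  endfacet
  facet normal 0.0000 0.0000 1.0000
    outer loop
      vertex 0.000 0.000 12.662
      vertex 15.196 15.358 12.662
      vertex 0.000 15.358 12.662
    endloop
  endfacet
  facet normal 0.0000 -1.0000 0.0000
    outer loop
      vertex 0.000 0.000 0.000
      vertex 15.196 0.000 0.000
      vertex 15.196 0.000 12.662
    endloop
  endfacet
  facet normal 0.0000 -1.0000 0.0000
    outer loop
      vertex 0.000 0.000 0.000
      vertex 15.196 0.000 12.662
      vertex 0.000 0.000 12.662
    endloop
  endfacet
  facet normal 0.0000 1.0000 0.0000
    outer loop
      vertex 15.196 15.358 12.662
      vertex 15.196 15.358 0.000
      vertex 0.000 15.358 0.000
    endloop
  endfacet
  facet normal 0.0000 1.0000 0.0000
    outer loop
      vertex 0.000 15.358 12.662
      vertex 15.196 15.358 12.662
      vertex 0.000 15.358 0.000
    endloop
  endfacet
  facet normal -1.0000 0.0000 0.0000
    outer loop
      vertex 0.000 15.358 12.662
      vertex 0.000 15.358 0.000
      vertex 0.000 0.000 0.000
    endloop
  endfacet
  facet normal -1.0000 0.0000 0.0000
    outer loop
      vertex 0.000 0.000 12.662
      vertex 0.000 15.358 12.662
      vertex 0.000 0.000 0.000
    endloop
  endfacet
  facet normal 1.0000 0.0000 0.0000
    outer loop
      vertex 15.196 0.000 0.000
      vertex 15.196 15.358 0.000
      vertex 15.196 15.358 12.662
    endloop
  endfacet
  facet normal 1.0000 0.0000 0.0000
    outer loop
      vertex 15.196 0.000 0.000
      vertex 15.196 15.358 12.662
      vertex 15.196 0.000 12.662
    endloop
  endfacet
endsolid part

The G0 Z moves step by Δz≈3.166 mm. Every layer's G1 loop is the same polygon, so the solid is a straight extrusion of it from z=0 to z≈12.7. Closing with flat bottom and top caps and triangulating gives 12 facets — a rectangular box, roughly 15.2 × 15.4 mm footprint and 12.7 mm tall.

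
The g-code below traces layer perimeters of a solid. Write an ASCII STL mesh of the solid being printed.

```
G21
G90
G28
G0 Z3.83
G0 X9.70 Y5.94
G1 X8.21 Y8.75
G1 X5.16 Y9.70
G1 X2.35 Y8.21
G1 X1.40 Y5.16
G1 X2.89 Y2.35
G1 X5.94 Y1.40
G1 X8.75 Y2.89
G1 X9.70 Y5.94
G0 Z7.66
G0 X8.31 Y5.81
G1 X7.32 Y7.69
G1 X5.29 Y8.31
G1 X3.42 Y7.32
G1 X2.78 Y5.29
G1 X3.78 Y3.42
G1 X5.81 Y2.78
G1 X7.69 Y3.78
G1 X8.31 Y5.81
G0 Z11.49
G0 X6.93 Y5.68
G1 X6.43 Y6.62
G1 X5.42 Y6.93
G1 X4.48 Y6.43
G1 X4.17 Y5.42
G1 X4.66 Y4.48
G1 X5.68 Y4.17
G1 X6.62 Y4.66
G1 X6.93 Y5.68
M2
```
solid part
  facet normal 0.0000 0.0000 -1.0000
    outer loop
      vertex 5.03 11.08 0.00
      vertex 9.09 9.82 0.00
      vertex 11.08 6.07 0.00
    endloop
  endfacet
  facet normal 0.0000 0.0000 -1.0000
    outer loop
      vertex 1.28 9.09 0.00
      vertex 5.03 11.08 0.00
      vertex 11.08 6.07 0.00
    endloop
  endfacet
  facet normal 0.0000 0.0000 -1.0000
    outer loop
      vertex 0.02 5.03 0.00
      vertex 1.28 9.09 0.00
      vertex 11.08 6.07 0.00
    endloop
  endfacet
  facet normal 0.0000 0.0000 -1.0000
    outer loop
      vertex 2.01 1.28 0.00
      vertex 0.02 5.03 0.00
      vertex 11.08 6.07 0.00
    endloop
  endfacet
  facet normal 0.0000 0.0000 -1.0000
    outer loop
      vertex 6.07 0.02 0.00
      vertex 2.01 1.28 0.00
      vertex 11.08 6.07 0.00
    endloop
  endfacet
  facet normal 0.0000 0.0000 -1.0000
    outer loop
      vertex 9.82 2.01 0.00
      vertex 6.07 0.02 0.00
      vertex 11.08 6.07 0.00
    endloop
  endfacet
  facet normal 0.8376 0.4445 0.3174
    outer loop
      vertex 11.08 6.07 0.00
      vertex 9.09 9.82 0.00
      vertex 5.55 5.55 15.32
    endloop
  endfacet
  facet normal 0.2811 0.9057 0.3174
    outer loop
      vertex 9.09 9.82 0.00
      vertex 5.03 11.08 0.00
      vertex 5.55 5.55 15.32
    endloop
  endfacet
  facet normal -0.4445 0.8376 0.3174
    outer loop
      vertex 5.03 11.08 0.00
      vertex 1.28 9.09 0.00
      vertex 5.55 5.55 15.32
    endloop
  endfacet
  facet normal -0.9057 0.2811 0.3174
    outer loop
      vertex 1.28 9.09 0.00
      vertex 0.02 5.03 0.00
      vertex 5.55 5.55 15.32
    endloop
  endfacet
  facet normal -0.8376 -0.4445 0.3174
    outer loop
      vertex 0.02 5.03 0.00
      vertex 2.01 1.28 0.00
      vertex 5.55 5.55 15.32
    endloop
  endfacet
  facet normal -0.2811 -0.9057 0.3174
    outer loop
      vertex 2.01 1.28 0.00
      vertex 6.07 0.02 0.00
      vertex 5.55 5.55 15.32
    endloop
  endfacet
  facet normal 0.4445 -0.8376 0.3174
    outer loop
      vertex 6.07 0.02 0.00
      vertex 9.82 2.01 0.00
      vertex 5.55 5.55 15.32
    endloop
  endfacet
  facet normal 0.9057 -0.2811 0.3174
    outer loop
      vertex 9.82 2.01 0.00
      vertex 11.08 6.07 0.00
      vertex 5.55 5.55 15.32
    endloop
  endfacet
endsolid part

The G0 Z moves step by Δz≈3.83 mm. The G1 loops shrink linearly with z, so the solid tapers from its base footprint up to z≈15.3. Closing with a flat bottom cap and the tapered top and triangulating gives 14 facets — a regular 8-sided pyramid, base circumscribed radius ≈ 5.55 mm, apex at z ≈ 15.3 mm.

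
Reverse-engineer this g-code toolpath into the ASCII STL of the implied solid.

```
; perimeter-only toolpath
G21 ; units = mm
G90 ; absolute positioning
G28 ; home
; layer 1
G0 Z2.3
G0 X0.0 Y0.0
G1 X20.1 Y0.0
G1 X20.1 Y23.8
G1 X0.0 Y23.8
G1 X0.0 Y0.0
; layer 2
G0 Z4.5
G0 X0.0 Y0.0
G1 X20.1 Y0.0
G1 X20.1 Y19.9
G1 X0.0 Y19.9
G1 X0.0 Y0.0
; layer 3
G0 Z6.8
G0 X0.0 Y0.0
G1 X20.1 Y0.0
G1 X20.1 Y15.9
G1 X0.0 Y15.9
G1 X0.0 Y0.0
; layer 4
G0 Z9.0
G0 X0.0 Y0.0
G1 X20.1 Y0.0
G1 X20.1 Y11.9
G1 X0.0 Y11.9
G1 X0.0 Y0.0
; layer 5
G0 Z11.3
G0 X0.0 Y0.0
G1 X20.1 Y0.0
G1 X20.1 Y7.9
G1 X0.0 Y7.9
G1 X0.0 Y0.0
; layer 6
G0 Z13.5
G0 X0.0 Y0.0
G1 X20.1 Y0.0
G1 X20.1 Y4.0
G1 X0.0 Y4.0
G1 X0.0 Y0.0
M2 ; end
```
solid part
  facet normal 0.0000 0.0000 -1.0000
    outer loop
      vertex 20.1 27.8 0.0
      vertex 20.1 0.0 0.0
      vertex 0.0 0.0 0.0
    endloop
  endfacet
  facet normal 0.0000 0.0000 -1.0000
    outer loop
      vertex 0.0 27.8 0.0
      vertex 20.1 27.8 0.0
      vertex 0.0 0.0 0.0
    endloop
  endfacet
  facet normal 0.0000 -1.0000 0.0000
    outer loop
      vertex 0.0 0.0 0.0
      vertex 20.1 0.0 0.0
      vertex 20.1 0.0 15.8
    endloop
  endfacet
  facet normal 0.0000 -1.0000 0.0000
    outer loop
      vertex 0.0 0.0 0.0
      vertex 20.1 0.0 15.8
      vertex 0.0 0.0 15.8
    endloop
  endfacet
  facet normal 0.0000 0.4941 0.8694
    outer loop
      vertex 0.0 0.0 15.8
      vertex 20.1 0.0 15.8
      vertex 20.1 27.8 0.0
    endloop
  endfacet
  facet normal 0.0000 0.4941 0.8694
    outer loop
      vertex 0.0 0.0 15.8
      vertex 20.1 27.8 0.0
      vertex 0.0 27.8 0.0
    endloop
  endfacet
  facet normal -1.0000 0.0000 0.0000
    outer loop
      vertex 0.0 0.0 15.8
      vertex 0.0 27.8 0.0
      vertex 0.0 0.0 0.0
    endloop
  endfacet
  facet normal 1.0000 0.0000 0.0000
    outer loop
      vertex 20.1 0.0 0.0
      vertex 20.1 27.8 0.0
      vertex 20.1 0.0 15.8
    endloop
  endfacet
endsolid part

The G0 Z moves step by Δz≈2.3 mm. The G1 loops shrink linearly with z, so the solid tapers from its base footprint up to z≈15.8. Closing with a flat bottom cap and the tapered top and triangulating gives 8 facets — a wedge (ramp): 20.1 × 27.8 mm base, rising to 15.8 mm along the y=0 edge and sloping linearly to z=0 at y=27.8.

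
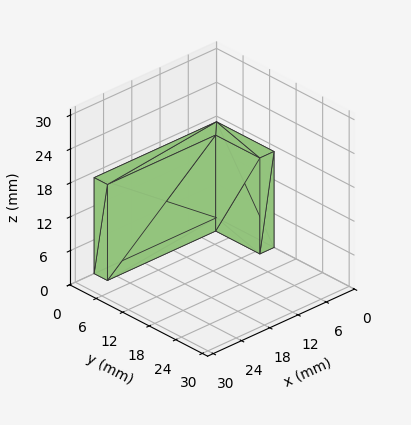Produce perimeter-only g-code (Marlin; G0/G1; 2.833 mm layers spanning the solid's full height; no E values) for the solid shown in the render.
Reading the render: the shape is an L-shaped prism: outer 26 × 13 mm, arm thicknesses ≈ 3 mm (horizontal) and 3 mm (vertical), extruded 17 mm in z (dimensions read to the nearest mm from the axis ticks). For the g-code, the solid's height is divided into equal slices at the stated Δz and each level perimeter traced with G1 moves after a G0 lift.

; perimeter-only toolpath
G21 ; units = mm
G90 ; absolute positioning
G28 ; home
; layer 1
G0 Z2.833
G0 X0.000 Y0.000
G1 X26.000 Y0.000
G1 X26.000 Y3.000
G1 X3.000 Y3.000
G1 X3.000 Y13.000
G1 X0.000 Y13.000
G1 X0.000 Y0.000
; layer 2
G0 Z5.667
G0 X0.000 Y0.000
G1 X26.000 Y0.000
G1 X26.000 Y3.000
G1 X3.000 Y3.000
G1 X3.000 Y13.000
G1 X0.000 Y13.000
G1 X0.000 Y0.000
; layer 3
G0 Z8.500
G0 X0.000 Y0.000
G1 X26.000 Y0.000
G1 X26.000 Y3.000
G1 X3.000 Y3.000
G1 X3.000 Y13.000
G1 X0.000 Y13.000
G1 X0.000 Y0.000
; layer 4
G0 Z11.333
G0 X0.000 Y0.000
G1 X26.000 Y0.000
G1 X26.000 Y3.000
G1 X3.000 Y3.000
G1 X3.000 Y13.000
G1 X0.000 Y13.000
G1 X0.000 Y0.000
; layer 5
G0 Z14.167
G0 X0.000 Y0.000
G1 X26.000 Y0.000
G1 X26.000 Y3.000
G1 X3.000 Y3.000
G1 X3.000 Y13.000
G1 X0.000 Y13.000
G1 X0.000 Y0.000
; layer 6
G0 Z17.000
G0 X0.000 Y0.000
G1 X26.000 Y0.000
G1 X26.000 Y3.000
G1 X3.000 Y3.000
G1 X3.000 Y13.000
G1 X0.000 Y13.000
G1 X0.000 Y0.000
M2 ; end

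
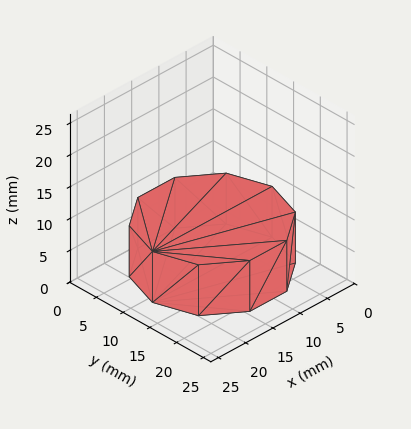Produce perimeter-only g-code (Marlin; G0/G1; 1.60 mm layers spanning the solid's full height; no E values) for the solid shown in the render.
Reading the render: the shape is a regular 10-sided prism (a cylinder approximated with 10 flat sides), circumscribed radius ≈ 11 mm, height ≈ 8 mm (dimensions read to the nearest mm from the axis ticks). For the g-code, the solid's height is divided into equal slices at the stated Δz and each level perimeter traced with G1 moves after a G0 lift.

; perimeter-only toolpath
G21 ; units = mm
G90 ; absolute positioning
G28 ; home
; layer 1
G0 Z1.60
G0 X22.00 Y11.00
G1 X19.90 Y17.47
G1 X14.40 Y21.46
G1 X7.60 Y21.46
G1 X2.10 Y17.47
G1 X0.00 Y11.00
G1 X2.10 Y4.53
G1 X7.60 Y0.54
G1 X14.40 Y0.54
G1 X19.90 Y4.53
G1 X22.00 Y11.00
; layer 2
G0 Z3.20
G0 X22.00 Y11.00
G1 X19.90 Y17.47
G1 X14.40 Y21.46
G1 X7.60 Y21.46
G1 X2.10 Y17.47
G1 X0.00 Y11.00
G1 X2.10 Y4.53
G1 X7.60 Y0.54
G1 X14.40 Y0.54
G1 X19.90 Y4.53
G1 X22.00 Y11.00
; layer 3
G0 Z4.80
G0 X22.00 Y11.00
G1 X19.90 Y17.47
G1 X14.40 Y21.46
G1 X7.60 Y21.46
G1 X2.10 Y17.47
G1 X0.00 Y11.00
G1 X2.10 Y4.53
G1 X7.60 Y0.54
G1 X14.40 Y0.54
G1 X19.90 Y4.53
G1 X22.00 Y11.00
; layer 4
G0 Z6.40
G0 X22.00 Y11.00
G1 X19.90 Y17.47
G1 X14.40 Y21.46
G1 X7.60 Y21.46
G1 X2.10 Y17.47
G1 X0.00 Y11.00
G1 X2.10 Y4.53
G1 X7.60 Y0.54
G1 X14.40 Y0.54
G1 X19.90 Y4.53
G1 X22.00 Y11.00
; layer 5
G0 Z8.00
G0 X22.00 Y11.00
G1 X19.90 Y17.47
G1 X14.40 Y21.46
G1 X7.60 Y21.46
G1 X2.10 Y17.47
G1 X0.00 Y11.00
G1 X2.10 Y4.53
G1 X7.60 Y0.54
G1 X14.40 Y0.54
G1 X19.90 Y4.53
G1 X22.00 Y11.00
M2 ; end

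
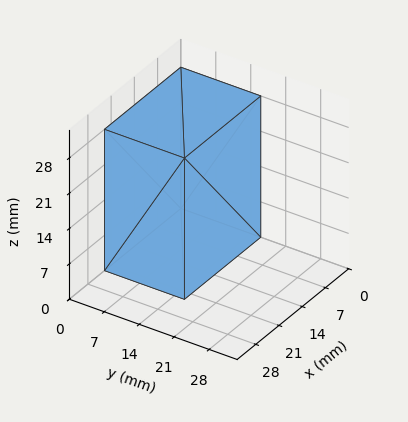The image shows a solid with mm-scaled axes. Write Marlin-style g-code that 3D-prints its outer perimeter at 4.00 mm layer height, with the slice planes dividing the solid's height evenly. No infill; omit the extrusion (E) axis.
Reading the render: the shape is a rectangular box, roughly 23 × 16 mm footprint and 28 mm tall (dimensions read to the nearest mm from the axis ticks). For the g-code, the solid's height is divided into equal slices at the stated Δz and each level perimeter traced with G1 moves after a G0 lift.

; perimeter-only toolpath
G21 ; units = mm
G90 ; absolute positioning
G28 ; home
; layer 1
G0 Z4.00
G0 X0.00 Y0.00
G1 X23.00 Y0.00
G1 X23.00 Y16.00
G1 X0.00 Y16.00
G1 X0.00 Y0.00
; layer 2
G0 Z8.00
G0 X0.00 Y0.00
G1 X23.00 Y0.00
G1 X23.00 Y16.00
G1 X0.00 Y16.00
G1 X0.00 Y0.00
; layer 3
G0 Z12.00
G0 X0.00 Y0.00
G1 X23.00 Y0.00
G1 X23.00 Y16.00
G1 X0.00 Y16.00
G1 X0.00 Y0.00
; layer 4
G0 Z16.00
G0 X0.00 Y0.00
G1 X23.00 Y0.00
G1 X23.00 Y16.00
G1 X0.00 Y16.00
G1 X0.00 Y0.00
; layer 5
G0 Z20.00
G0 X0.00 Y0.00
G1 X23.00 Y0.00
G1 X23.00 Y16.00
G1 X0.00 Y16.00
G1 X0.00 Y0.00
; layer 6
G0 Z24.00
G0 X0.00 Y0.00
G1 X23.00 Y0.00
G1 X23.00 Y16.00
G1 X0.00 Y16.00
G1 X0.00 Y0.00
; layer 7
G0 Z28.00
G0 X0.00 Y0.00
G1 X23.00 Y0.00
G1 X23.00 Y16.00
G1 X0.00 Y16.00
G1 X0.00 Y0.00
M2 ; end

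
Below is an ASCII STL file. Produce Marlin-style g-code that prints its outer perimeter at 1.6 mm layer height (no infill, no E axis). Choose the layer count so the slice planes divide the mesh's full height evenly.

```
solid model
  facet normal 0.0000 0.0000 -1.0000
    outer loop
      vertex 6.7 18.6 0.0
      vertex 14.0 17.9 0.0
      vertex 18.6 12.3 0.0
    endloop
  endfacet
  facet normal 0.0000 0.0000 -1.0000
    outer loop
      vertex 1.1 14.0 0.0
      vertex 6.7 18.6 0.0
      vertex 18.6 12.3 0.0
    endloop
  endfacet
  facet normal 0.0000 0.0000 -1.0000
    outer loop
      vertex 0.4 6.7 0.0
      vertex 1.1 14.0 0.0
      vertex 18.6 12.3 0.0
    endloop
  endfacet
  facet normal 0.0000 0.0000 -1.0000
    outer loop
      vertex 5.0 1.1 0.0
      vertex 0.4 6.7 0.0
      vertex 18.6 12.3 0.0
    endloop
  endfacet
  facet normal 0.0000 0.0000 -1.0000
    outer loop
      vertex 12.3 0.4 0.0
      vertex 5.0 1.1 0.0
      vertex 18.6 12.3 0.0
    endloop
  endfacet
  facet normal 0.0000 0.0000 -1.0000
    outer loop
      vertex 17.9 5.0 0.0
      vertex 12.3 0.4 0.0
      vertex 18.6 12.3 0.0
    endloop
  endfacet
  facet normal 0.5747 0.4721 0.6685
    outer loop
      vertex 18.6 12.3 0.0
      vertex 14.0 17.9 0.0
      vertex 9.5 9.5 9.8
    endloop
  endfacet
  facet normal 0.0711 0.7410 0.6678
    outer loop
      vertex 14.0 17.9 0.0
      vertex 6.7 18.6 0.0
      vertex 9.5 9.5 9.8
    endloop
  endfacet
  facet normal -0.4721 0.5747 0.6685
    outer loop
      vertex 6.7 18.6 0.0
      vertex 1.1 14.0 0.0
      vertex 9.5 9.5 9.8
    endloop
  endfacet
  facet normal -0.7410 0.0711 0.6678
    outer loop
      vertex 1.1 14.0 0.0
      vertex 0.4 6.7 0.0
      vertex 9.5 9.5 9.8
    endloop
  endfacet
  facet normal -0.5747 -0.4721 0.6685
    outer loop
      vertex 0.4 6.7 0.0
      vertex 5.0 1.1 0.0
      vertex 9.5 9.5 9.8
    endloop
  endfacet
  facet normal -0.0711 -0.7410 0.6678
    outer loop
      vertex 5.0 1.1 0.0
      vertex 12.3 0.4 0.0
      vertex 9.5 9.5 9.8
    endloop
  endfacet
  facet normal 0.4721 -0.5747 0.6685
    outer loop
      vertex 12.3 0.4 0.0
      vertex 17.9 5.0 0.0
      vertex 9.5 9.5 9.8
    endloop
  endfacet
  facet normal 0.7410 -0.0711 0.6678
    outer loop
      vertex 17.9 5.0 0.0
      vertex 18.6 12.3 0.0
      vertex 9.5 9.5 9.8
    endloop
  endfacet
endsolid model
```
; perimeter-only toolpath
G21 ; units = mm
G90 ; absolute positioning
G28 ; home
; layer 1
G0 Z1.6
G0 X17.1 Y11.8
G1 X13.2 Y16.5
G1 X7.2 Y17.1
G1 X2.5 Y13.2
G1 X1.9 Y7.2
G1 X5.8 Y2.5
G1 X11.8 Y1.9
G1 X16.5 Y5.8
G1 X17.1 Y11.8
; layer 2
G0 Z3.3
G0 X15.6 Y11.4
G1 X12.5 Y15.1
G1 X7.6 Y15.6
G1 X3.9 Y12.5
G1 X3.4 Y7.6
G1 X6.5 Y3.9
G1 X11.4 Y3.4
G1 X15.1 Y6.5
G1 X15.6 Y11.4
; layer 3
G0 Z4.9
G0 X14.1 Y10.9
G1 X11.8 Y13.7
G1 X8.1 Y14.1
G1 X5.3 Y11.8
G1 X5.0 Y8.1
G1 X7.2 Y5.3
G1 X10.9 Y5.0
G1 X13.7 Y7.2
G1 X14.1 Y10.9
; layer 4
G0 Z6.5
G0 X12.5 Y10.4
G1 X11.0 Y12.3
G1 X8.6 Y12.5
G1 X6.7 Y11.0
G1 X6.5 Y8.6
G1 X8.0 Y6.7
G1 X10.4 Y6.5
G1 X12.3 Y8.0
G1 X12.5 Y10.4
; layer 5
G0 Z8.2
G0 X11.0 Y10.0
G1 X10.2 Y10.9
G1 X9.0 Y11.0
G1 X8.1 Y10.2
G1 X8.0 Y9.0
G1 X8.8 Y8.1
G1 X10.0 Y8.0
G1 X10.9 Y8.8
G1 X11.0 Y10.0
M2 ; end

The solid is a regular 8-sided pyramid, base circumscribed radius ≈ 9.5 mm, apex at z ≈ 9.8 mm. Slicing at Δz = 1.6 mm — 6 equal slices spanning the solid's height, so layer i sits at z = i·h/6 — gives 5 non-empty perimeters. Each is a 8-segment closed polygon; G0 lifts to the layer z and rapids to the start vertex, then G1 traces the edges. The cross-section shrinks linearly with z (the slice at the apex is degenerate and omitted).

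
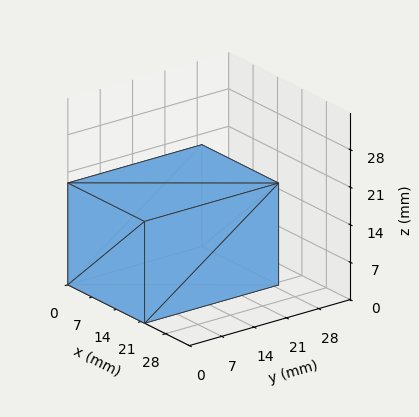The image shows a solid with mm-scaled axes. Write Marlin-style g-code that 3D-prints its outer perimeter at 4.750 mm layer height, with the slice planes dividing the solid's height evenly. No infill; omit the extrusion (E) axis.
Reading the render: the shape is a rectangular box, roughly 22 × 29 mm footprint and 19 mm tall (dimensions read to the nearest mm from the axis ticks). For the g-code, the solid's height is divided into equal slices at the stated Δz and each level perimeter traced with G1 moves after a G0 lift.

; perimeter-only toolpath
G21 ; units = mm
G90 ; absolute positioning
G28 ; home
; layer 1
G0 Z4.750
G0 X0.000 Y0.000
G1 X22.000 Y0.000
G1 X22.000 Y29.000
G1 X0.000 Y29.000
G1 X0.000 Y0.000
; layer 2
G0 Z9.500
G0 X0.000 Y0.000
G1 X22.000 Y0.000
G1 X22.000 Y29.000
G1 X0.000 Y29.000
G1 X0.000 Y0.000
; layer 3
G0 Z14.250
G0 X0.000 Y0.000
G1 X22.000 Y0.000
G1 X22.000 Y29.000
G1 X0.000 Y29.000
G1 X0.000 Y0.000
; layer 4
G0 Z19.000
G0 X0.000 Y0.000
G1 X22.000 Y0.000
G1 X22.000 Y29.000
G1 X0.000 Y29.000
G1 X0.000 Y0.000
M2 ; end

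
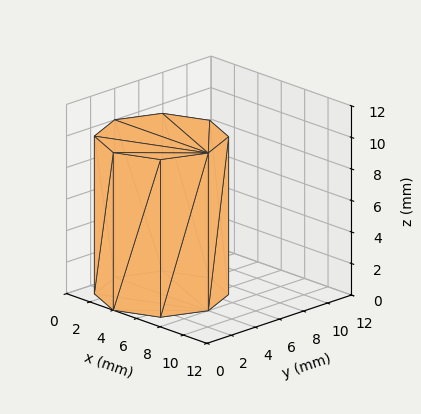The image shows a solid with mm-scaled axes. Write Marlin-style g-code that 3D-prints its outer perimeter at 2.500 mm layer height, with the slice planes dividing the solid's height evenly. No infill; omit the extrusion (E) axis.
Reading the render: the shape is a regular 8-sided prism (a cylinder approximated with 8 flat sides), circumscribed radius ≈ 4 mm, height ≈ 10 mm (dimensions read to the nearest mm from the axis ticks). For the g-code, the solid's height is divided into equal slices at the stated Δz and each level perimeter traced with G1 moves after a G0 lift.

; perimeter-only toolpath
G21 ; units = mm
G90 ; absolute positioning
G28 ; home
; layer 1
G0 Z2.500
G0 X8.000 Y4.000
G1 X6.828 Y6.828
G1 X4.000 Y8.000
G1 X1.172 Y6.828
G1 X0.000 Y4.000
G1 X1.172 Y1.172
G1 X4.000 Y0.000
G1 X6.828 Y1.172
G1 X8.000 Y4.000
; layer 2
G0 Z5.000
G0 X8.000 Y4.000
G1 X6.828 Y6.828
G1 X4.000 Y8.000
G1 X1.172 Y6.828
G1 X0.000 Y4.000
G1 X1.172 Y1.172
G1 X4.000 Y0.000
G1 X6.828 Y1.172
G1 X8.000 Y4.000
; layer 3
G0 Z7.500
G0 X8.000 Y4.000
G1 X6.828 Y6.828
G1 X4.000 Y8.000
G1 X1.172 Y6.828
G1 X0.000 Y4.000
G1 X1.172 Y1.172
G1 X4.000 Y0.000
G1 X6.828 Y1.172
G1 X8.000 Y4.000
; layer 4
G0 Z10.000
G0 X8.000 Y4.000
G1 X6.828 Y6.828
G1 X4.000 Y8.000
G1 X1.172 Y6.828
G1 X0.000 Y4.000
G1 X1.172 Y1.172
G1 X4.000 Y0.000
G1 X6.828 Y1.172
G1 X8.000 Y4.000
M2 ; end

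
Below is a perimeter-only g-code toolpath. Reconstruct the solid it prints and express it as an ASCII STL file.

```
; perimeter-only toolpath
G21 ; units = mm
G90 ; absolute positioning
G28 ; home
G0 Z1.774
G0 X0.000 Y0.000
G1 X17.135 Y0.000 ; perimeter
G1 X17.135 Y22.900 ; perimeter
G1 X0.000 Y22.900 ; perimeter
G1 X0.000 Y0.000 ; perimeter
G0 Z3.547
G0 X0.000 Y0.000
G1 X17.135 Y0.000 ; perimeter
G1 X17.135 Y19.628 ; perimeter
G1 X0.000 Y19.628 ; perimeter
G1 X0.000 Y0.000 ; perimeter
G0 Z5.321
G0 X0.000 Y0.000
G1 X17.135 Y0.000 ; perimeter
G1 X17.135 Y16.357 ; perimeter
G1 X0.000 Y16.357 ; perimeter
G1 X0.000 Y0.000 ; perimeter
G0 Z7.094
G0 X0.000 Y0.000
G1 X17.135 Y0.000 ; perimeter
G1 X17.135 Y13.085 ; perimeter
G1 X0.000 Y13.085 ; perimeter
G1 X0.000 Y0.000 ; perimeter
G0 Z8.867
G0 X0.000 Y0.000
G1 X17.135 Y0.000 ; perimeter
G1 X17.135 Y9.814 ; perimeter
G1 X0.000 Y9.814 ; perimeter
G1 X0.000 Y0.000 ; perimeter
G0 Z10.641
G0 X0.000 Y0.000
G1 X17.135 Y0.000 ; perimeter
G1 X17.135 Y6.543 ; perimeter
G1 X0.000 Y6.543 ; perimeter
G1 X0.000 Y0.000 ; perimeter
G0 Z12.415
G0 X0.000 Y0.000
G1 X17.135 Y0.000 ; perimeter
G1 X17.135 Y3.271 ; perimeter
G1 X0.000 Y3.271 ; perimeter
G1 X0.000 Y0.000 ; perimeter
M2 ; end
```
solid part
  facet normal 0.0000 0.0000 -1.0000
    outer loop
      vertex 17.135 26.171 0.000
      vertex 17.135 0.000 0.000
      vertex 0.000 0.000 0.000
    endloop
  endfacet
  facet normal 0.0000 0.0000 -1.0000
    outer loop
      vertex 0.000 26.171 0.000
      vertex 17.135 26.171 0.000
      vertex 0.000 0.000 0.000
    endloop
  endfacet
  facet normal 0.0000 -1.0000 0.0000
    outer loop
      vertex 0.000 0.000 0.000
      vertex 17.135 0.000 0.000
      vertex 17.135 0.000 14.188
    endloop
  endfacet
  facet normal 0.0000 -1.0000 0.0000
    outer loop
      vertex 0.000 0.000 0.000
      vertex 17.135 0.000 14.188
      vertex 0.000 0.000 14.188
    endloop
  endfacet
  facet normal 0.0000 0.4766 0.8791
    outer loop
      vertex 0.000 0.000 14.188
      vertex 17.135 0.000 14.188
      vertex 17.135 26.171 0.000
    endloop
  endfacet
  facet normal 0.0000 0.4766 0.8791
    outer loop
      vertex 0.000 0.000 14.188
      vertex 17.135 26.171 0.000
      vertex 0.000 26.171 0.000
    endloop
  endfacet
  facet normal -1.0000 0.0000 0.0000
    outer loop
      vertex 0.000 0.000 14.188
      vertex 0.000 26.171 0.000
      vertex 0.000 0.000 0.000
    endloop
  endfacet
  facet normal 1.0000 0.0000 0.0000
    outer loop
      vertex 17.135 0.000 0.000
      vertex 17.135 26.171 0.000
      vertex 17.135 0.000 14.188
    endloop
  endfacet
endsolid part

The G0 Z moves step by Δz≈1.774 mm. The G1 loops shrink linearly with z, so the solid tapers from its base footprint up to z≈14.2. Closing with a flat bottom cap and the tapered top and triangulating gives 8 facets — a wedge (ramp): 17.1 × 26.2 mm base, rising to 14.2 mm along the y=0 edge and sloping linearly to z=0 at y=26.2.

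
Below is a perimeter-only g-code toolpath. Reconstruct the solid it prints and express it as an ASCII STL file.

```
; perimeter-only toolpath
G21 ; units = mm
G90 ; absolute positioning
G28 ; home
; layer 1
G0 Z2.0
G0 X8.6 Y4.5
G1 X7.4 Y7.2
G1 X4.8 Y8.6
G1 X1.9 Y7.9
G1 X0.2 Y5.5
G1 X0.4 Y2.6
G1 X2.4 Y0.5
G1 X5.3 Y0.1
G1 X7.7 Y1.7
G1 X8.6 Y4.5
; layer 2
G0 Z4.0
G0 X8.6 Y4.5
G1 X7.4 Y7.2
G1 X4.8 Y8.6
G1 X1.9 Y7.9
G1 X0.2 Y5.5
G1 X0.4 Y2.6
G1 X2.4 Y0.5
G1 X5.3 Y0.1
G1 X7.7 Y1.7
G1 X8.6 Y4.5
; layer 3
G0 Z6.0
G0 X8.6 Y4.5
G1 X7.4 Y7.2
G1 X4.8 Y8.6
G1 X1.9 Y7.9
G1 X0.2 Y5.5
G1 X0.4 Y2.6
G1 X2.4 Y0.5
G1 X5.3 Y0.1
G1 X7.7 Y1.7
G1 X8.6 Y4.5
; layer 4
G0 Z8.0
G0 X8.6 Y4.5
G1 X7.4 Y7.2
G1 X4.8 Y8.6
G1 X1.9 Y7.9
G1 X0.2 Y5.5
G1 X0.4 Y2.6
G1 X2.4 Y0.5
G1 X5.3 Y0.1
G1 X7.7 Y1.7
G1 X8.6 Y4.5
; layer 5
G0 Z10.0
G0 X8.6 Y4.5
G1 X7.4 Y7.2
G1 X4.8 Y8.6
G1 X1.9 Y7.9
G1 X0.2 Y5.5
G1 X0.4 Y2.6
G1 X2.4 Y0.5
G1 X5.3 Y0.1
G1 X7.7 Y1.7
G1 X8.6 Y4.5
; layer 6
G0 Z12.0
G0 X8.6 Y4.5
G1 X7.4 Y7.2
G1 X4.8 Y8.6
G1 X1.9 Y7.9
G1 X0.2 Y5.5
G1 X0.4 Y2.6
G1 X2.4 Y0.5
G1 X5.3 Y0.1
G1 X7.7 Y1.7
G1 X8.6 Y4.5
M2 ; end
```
solid part
  facet normal 0.0000 0.0000 -1.0000
    outer loop
      vertex 4.8 8.6 0.0
      vertex 7.4 7.2 0.0
      vertex 8.6 4.5 0.0
    endloop
  endfacet
  facet normal 0.0000 0.0000 -1.0000
    outer loop
      vertex 1.9 7.9 0.0
      vertex 4.8 8.6 0.0
      vertex 8.6 4.5 0.0
    endloop
  endfacet
  facet normal 0.0000 0.0000 -1.0000
    outer loop
      vertex 0.2 5.5 0.0
      vertex 1.9 7.9 0.0
      vertex 8.6 4.5 0.0
    endloop
  endfacet
  facet normal 0.0000 0.0000 -1.0000
    outer loop
      vertex 0.4 2.6 0.0
      vertex 0.2 5.5 0.0
      vertex 8.6 4.5 0.0
    endloop
  endfacet
  facet normal 0.0000 0.0000 -1.0000
    outer loop
      vertex 2.4 0.5 0.0
      vertex 0.4 2.6 0.0
      vertex 8.6 4.5 0.0
    endloop
  endfacet
  facet normal 0.0000 0.0000 -1.0000
    outer loop
      vertex 5.3 0.1 0.0
      vertex 2.4 0.5 0.0
      vertex 8.6 4.5 0.0
    endloop
  endfacet
  facet normal 0.0000 0.0000 -1.0000
    outer loop
      vertex 7.7 1.7 0.0
      vertex 5.3 0.1 0.0
      vertex 8.6 4.5 0.0
    endloop
  endfacet
  facet normal 0.0000 0.0000 1.0000
    outer loop
      vertex 8.6 4.5 12.0
      vertex 7.4 7.2 12.0
      vertex 4.8 8.6 12.0
    endloop
  endfacet
  facet normal 0.0000 0.0000 1.0000
    outer loop
      vertex 8.6 4.5 12.0
      vertex 4.8 8.6 12.0
      vertex 1.9 7.9 12.0
    endloop
  endfacet
  facet normal 0.0000 0.0000 1.0000
    outer loop
      vertex 8.6 4.5 12.0
      vertex 1.9 7.9 12.0
      vertex 0.2 5.5 12.0
    endloop
  endfacet
  facet normal 0.0000 0.0000 1.0000
    outer loop
      vertex 8.6 4.5 12.0
      vertex 0.2 5.5 12.0
      vertex 0.4 2.6 12.0
    endloop
  endfacet
  facet normal 0.0000 0.0000 1.0000
    outer loop
      vertex 8.6 4.5 12.0
      vertex 0.4 2.6 12.0
      vertex 2.4 0.5 12.0
    endloop
  endfacet
  facet normal 0.0000 0.0000 1.0000
    outer loop
      vertex 8.6 4.5 12.0
      vertex 2.4 0.5 12.0
      vertex 5.3 0.1 12.0
    endloop
  endfacet
  facet normal 0.0000 0.0000 1.0000
    outer loop
      vertex 8.6 4.5 12.0
      vertex 5.3 0.1 12.0
      vertex 7.7 1.7 12.0
    endloop
  endfacet
  facet normal 0.9138 0.4061 0.0000
    outer loop
      vertex 8.6 4.5 0.0
      vertex 7.4 7.2 0.0
      vertex 7.4 7.2 12.0
    endloop
  endfacet
  facet normal 0.9138 0.4061 0.0000
    outer loop
      vertex 8.6 4.5 0.0
      vertex 7.4 7.2 12.0
      vertex 8.6 4.5 12.0
    endloop
  endfacet
  facet normal 0.4741 0.8805 0.0000
    outer loop
      vertex 7.4 7.2 0.0
      vertex 4.8 8.6 0.0
      vertex 4.8 8.6 12.0
    endloop
  endfacet
  facet normal 0.4741 0.8805 0.0000
    outer loop
      vertex 7.4 7.2 0.0
      vertex 4.8 8.6 12.0
      vertex 7.4 7.2 12.0
    endloop
  endfacet
  facet normal -0.2346 0.9721 0.0000
    outer loop
      vertex 4.8 8.6 0.0
      vertex 1.9 7.9 0.0
      vertex 1.9 7.9 12.0
    endloop
  endfacet
  facet normal -0.2346 0.9721 0.0000
    outer loop
      vertex 4.8 8.6 0.0
      vertex 1.9 7.9 12.0
      vertex 4.8 8.6 12.0
    endloop
  endfacet
  facet normal -0.8160 0.5780 0.0000
    outer loop
      vertex 1.9 7.9 0.0
      vertex 0.2 5.5 0.0
      vertex 0.2 5.5 12.0
    endloop
  endfacet
  facet normal -0.8160 0.5780 0.0000
    outer loop
      vertex 1.9 7.9 0.0
      vertex 0.2 5.5 12.0
      vertex 1.9 7.9 12.0
    endloop
  endfacet
  facet normal -0.9976 -0.0688 0.0000
    outer loop
      vertex 0.2 5.5 0.0
      vertex 0.4 2.6 0.0
      vertex 0.4 2.6 12.0
    endloop
  endfacet
  facet normal -0.9976 -0.0688 0.0000
    outer loop
      vertex 0.2 5.5 0.0
      vertex 0.4 2.6 12.0
      vertex 0.2 5.5 12.0
    endloop
  endfacet
  facet normal -0.7241 -0.6897 0.0000
    outer loop
      vertex 0.4 2.6 0.0
      vertex 2.4 0.5 0.0
      vertex 2.4 0.5 12.0
    endloop
  endfacet
  facet normal -0.7241 -0.6897 0.0000
    outer loop
      vertex 0.4 2.6 0.0
      vertex 2.4 0.5 12.0
      vertex 0.4 2.6 12.0
    endloop
  endfacet
  facet normal -0.1366 -0.9906 0.0000
    outer loop
      vertex 2.4 0.5 0.0
      vertex 5.3 0.1 0.0
      vertex 5.3 0.1 12.0
    endloop
  endfacet
  facet normal -0.1366 -0.9906 0.0000
    outer loop
      vertex 2.4 0.5 0.0
      vertex 5.3 0.1 12.0
      vertex 2.4 0.5 12.0
    endloop
  endfacet
  facet normal 0.5547 -0.8321 0.0000
    outer loop
      vertex 5.3 0.1 0.0
      vertex 7.7 1.7 0.0
      vertex 7.7 1.7 12.0
    endloop
  endfacet
  facet normal 0.5547 -0.8321 0.0000
    outer loop
      vertex 5.3 0.1 0.0
      vertex 7.7 1.7 12.0
      vertex 5.3 0.1 12.0
    endloop
  endfacet
  facet normal 0.9520 -0.3060 0.0000
    outer loop
      vertex 7.7 1.7 0.0
      vertex 8.6 4.5 0.0
      vertex 8.6 4.5 12.0
    endloop
  endfacet
  facet normal 0.9520 -0.3060 0.0000
    outer loop
      vertex 7.7 1.7 0.0
      vertex 8.6 4.5 12.0
      vertex 7.7 1.7 12.0
    endloop
  endfacet
endsolid part

The G0 Z moves step by Δz≈2.0 mm. Every layer's G1 loop is the same polygon, so the solid is a straight extrusion of it from z=0 to z≈12. Closing with flat bottom and top caps and triangulating gives 32 facets — a regular 9-sided prism (a cylinder approximated with 9 flat sides), circumscribed radius ≈ 4.3 mm, height ≈ 12 mm.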